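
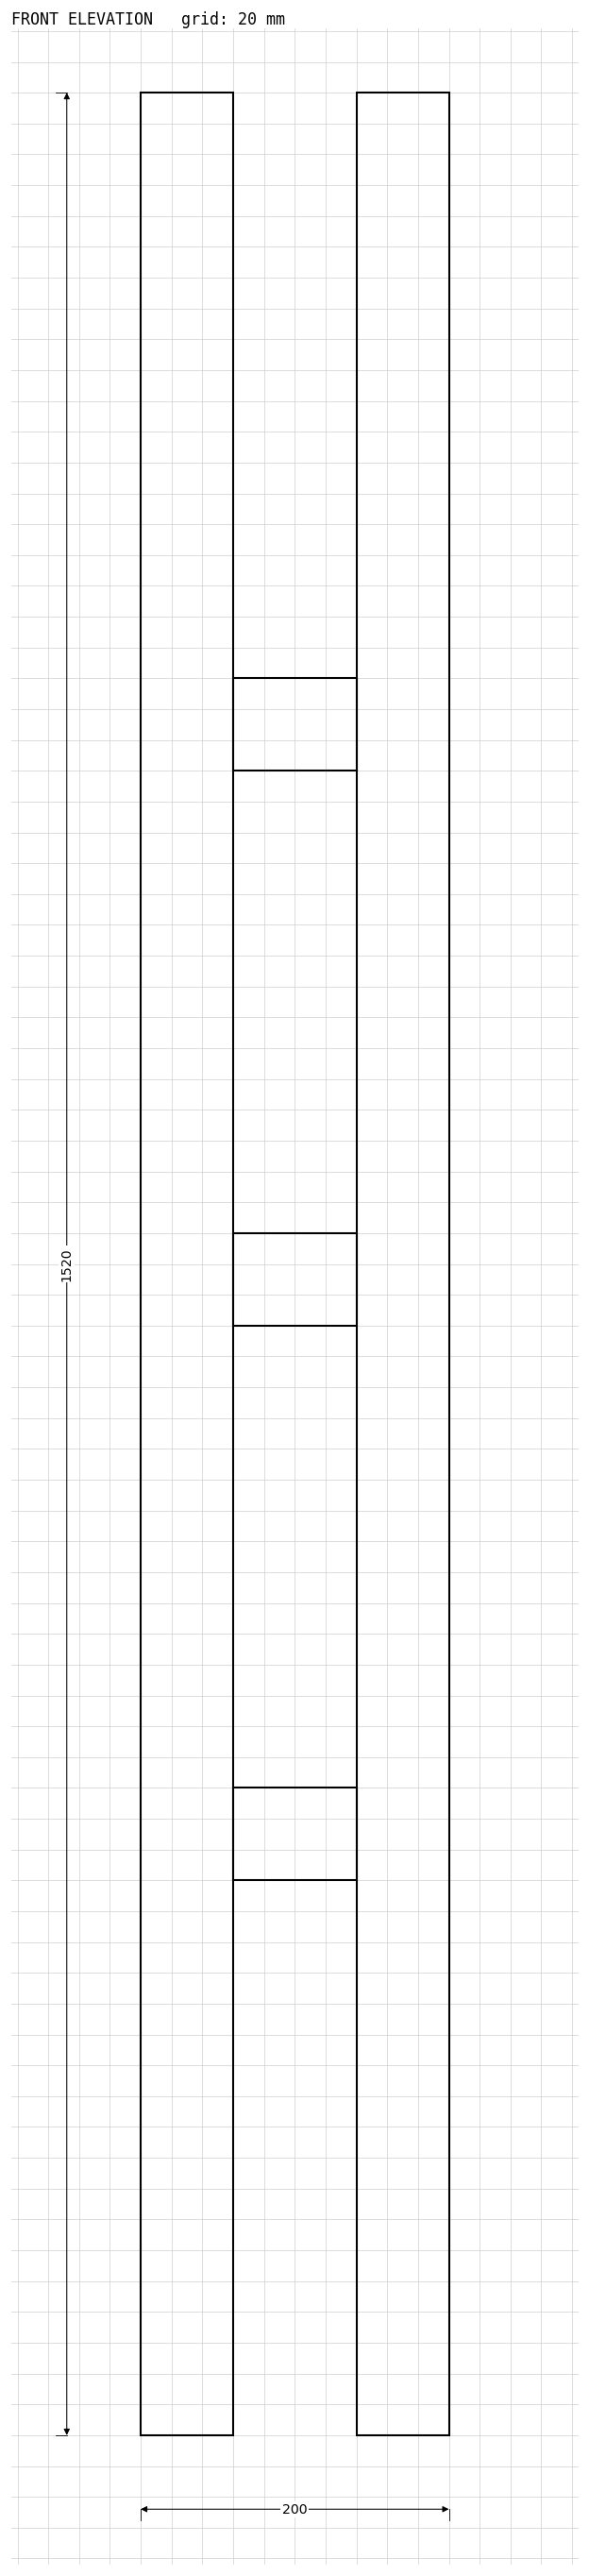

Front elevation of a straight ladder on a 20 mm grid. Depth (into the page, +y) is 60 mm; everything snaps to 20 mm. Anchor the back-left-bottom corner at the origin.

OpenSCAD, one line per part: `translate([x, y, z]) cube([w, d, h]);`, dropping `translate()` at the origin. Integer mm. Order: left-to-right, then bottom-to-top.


cube([60, 60, 1520]);
translate([60, 0, 360]) cube([80, 60, 60]);
translate([60, 0, 720]) cube([80, 60, 60]);
translate([60, 0, 1080]) cube([80, 60, 60]);
translate([140, 0, 0]) cube([60, 60, 1520]);


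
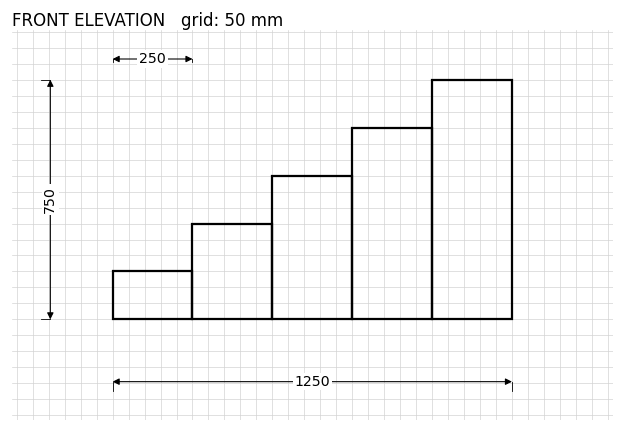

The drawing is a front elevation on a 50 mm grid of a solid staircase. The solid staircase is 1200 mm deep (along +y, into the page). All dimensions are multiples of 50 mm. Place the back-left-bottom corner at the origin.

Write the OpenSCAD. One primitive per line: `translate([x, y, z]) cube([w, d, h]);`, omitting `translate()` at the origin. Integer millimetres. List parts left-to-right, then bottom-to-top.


cube([250, 1200, 150]);
translate([250, 0, 0]) cube([250, 1200, 300]);
translate([500, 0, 0]) cube([250, 1200, 450]);
translate([750, 0, 0]) cube([250, 1200, 600]);
translate([1000, 0, 0]) cube([250, 1200, 750]);


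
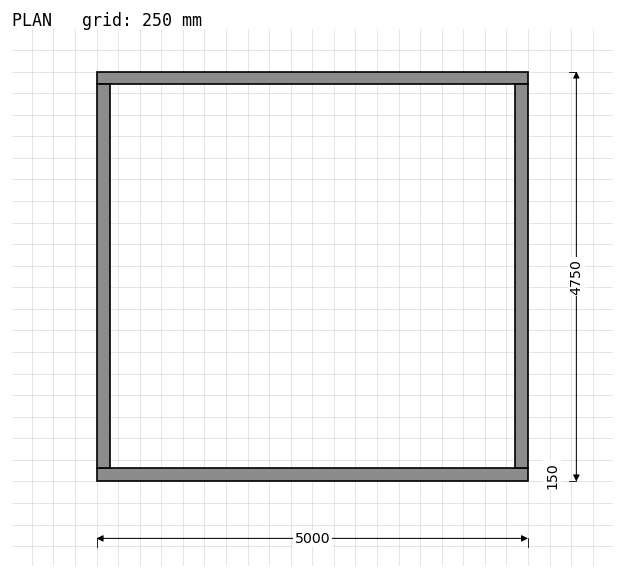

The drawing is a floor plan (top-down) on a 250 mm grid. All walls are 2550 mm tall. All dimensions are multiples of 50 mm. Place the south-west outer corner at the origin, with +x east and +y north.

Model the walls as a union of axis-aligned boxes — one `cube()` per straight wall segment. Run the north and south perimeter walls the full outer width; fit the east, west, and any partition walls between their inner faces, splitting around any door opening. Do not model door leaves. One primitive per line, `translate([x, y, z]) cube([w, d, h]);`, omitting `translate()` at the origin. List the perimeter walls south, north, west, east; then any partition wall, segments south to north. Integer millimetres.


cube([5000, 150, 2550]);
translate([0, 4600, 0]) cube([5000, 150, 2550]);
translate([0, 150, 0]) cube([150, 4450, 2550]);
translate([4850, 150, 0]) cube([150, 4450, 2550]);


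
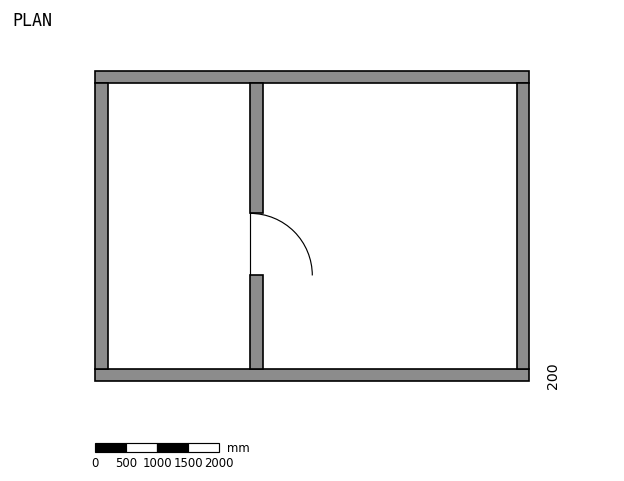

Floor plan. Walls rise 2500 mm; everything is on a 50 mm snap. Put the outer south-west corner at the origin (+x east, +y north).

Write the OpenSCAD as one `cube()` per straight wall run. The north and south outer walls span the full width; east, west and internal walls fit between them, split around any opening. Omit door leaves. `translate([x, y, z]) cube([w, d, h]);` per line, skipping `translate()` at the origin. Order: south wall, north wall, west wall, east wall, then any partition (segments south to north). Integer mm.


cube([7000, 200, 2500]);
translate([0, 4800, 0]) cube([7000, 200, 2500]);
translate([0, 200, 0]) cube([200, 4600, 2500]);
translate([6800, 200, 0]) cube([200, 4600, 2500]);
translate([2500, 200, 0]) cube([200, 1500, 2500]);
translate([2500, 2700, 0]) cube([200, 2100, 2500]);


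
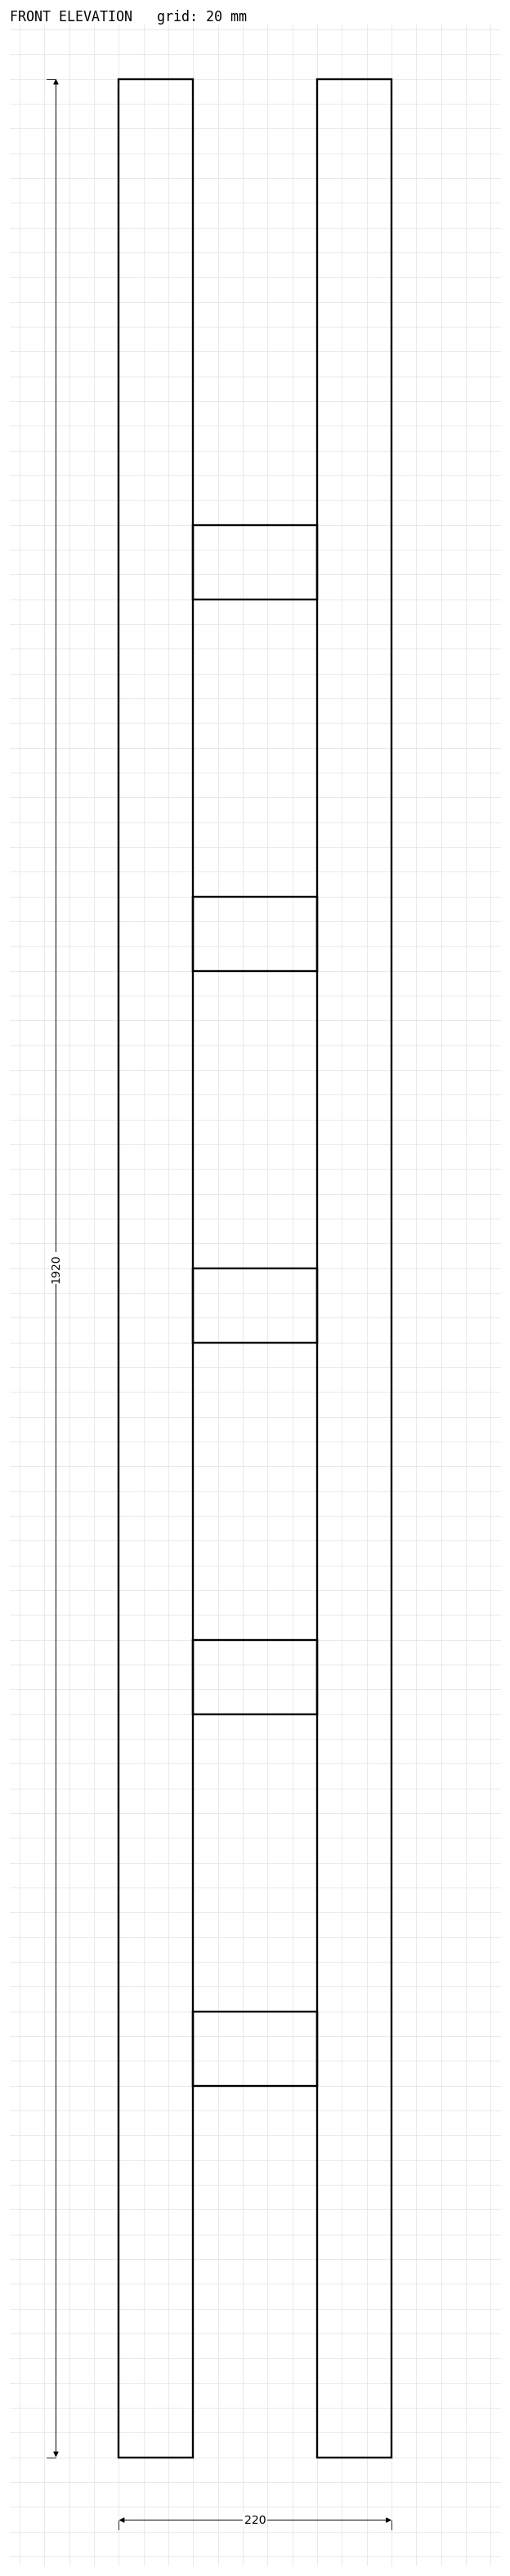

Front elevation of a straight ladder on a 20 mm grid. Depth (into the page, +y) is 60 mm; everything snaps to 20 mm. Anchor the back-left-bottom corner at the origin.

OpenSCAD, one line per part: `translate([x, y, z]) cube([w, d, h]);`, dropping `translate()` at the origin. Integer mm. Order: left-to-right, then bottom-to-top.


cube([60, 60, 1920]);
translate([60, 0, 300]) cube([100, 60, 60]);
translate([60, 0, 600]) cube([100, 60, 60]);
translate([60, 0, 900]) cube([100, 60, 60]);
translate([60, 0, 1200]) cube([100, 60, 60]);
translate([60, 0, 1500]) cube([100, 60, 60]);
translate([160, 0, 0]) cube([60, 60, 1920]);


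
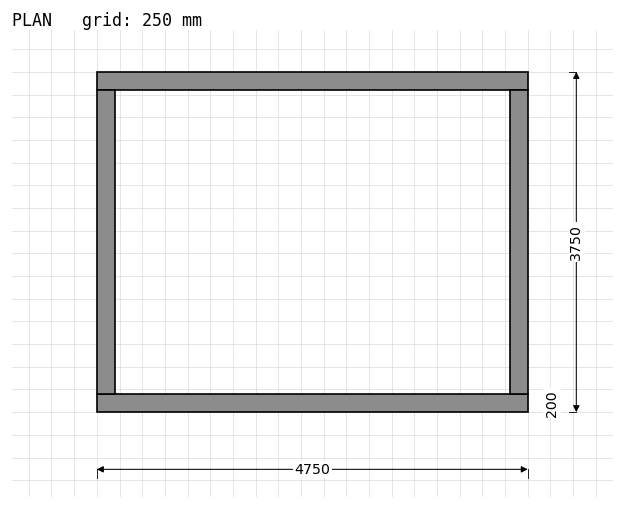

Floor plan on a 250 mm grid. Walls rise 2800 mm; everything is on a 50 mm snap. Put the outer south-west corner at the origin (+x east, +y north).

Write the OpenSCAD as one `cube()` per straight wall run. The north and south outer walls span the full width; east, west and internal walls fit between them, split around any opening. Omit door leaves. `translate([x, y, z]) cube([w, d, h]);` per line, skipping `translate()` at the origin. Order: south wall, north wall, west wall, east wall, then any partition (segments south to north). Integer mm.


cube([4750, 200, 2800]);
translate([0, 3550, 0]) cube([4750, 200, 2800]);
translate([0, 200, 0]) cube([200, 3350, 2800]);
translate([4550, 200, 0]) cube([200, 3350, 2800]);


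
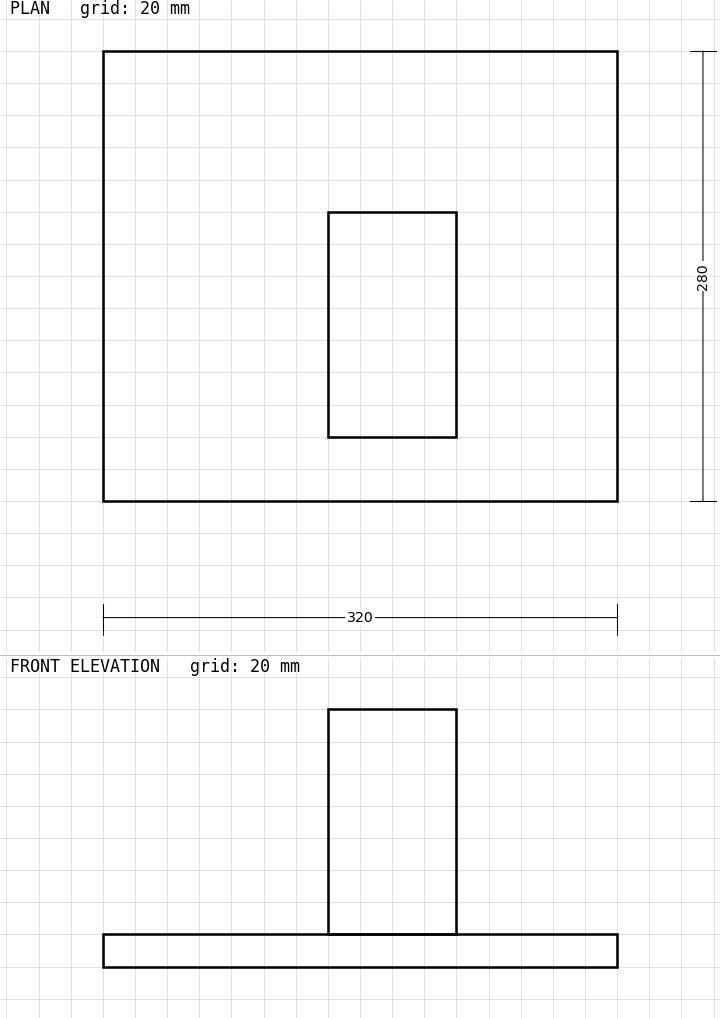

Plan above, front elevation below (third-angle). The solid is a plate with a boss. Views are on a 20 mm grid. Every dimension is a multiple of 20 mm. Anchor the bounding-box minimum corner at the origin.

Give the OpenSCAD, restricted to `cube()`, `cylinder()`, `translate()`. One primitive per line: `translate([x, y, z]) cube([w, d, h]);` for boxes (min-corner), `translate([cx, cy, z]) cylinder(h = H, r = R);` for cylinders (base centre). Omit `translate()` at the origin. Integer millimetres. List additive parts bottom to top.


cube([320, 280, 20]);
translate([140, 40, 20]) cube([80, 140, 140]);


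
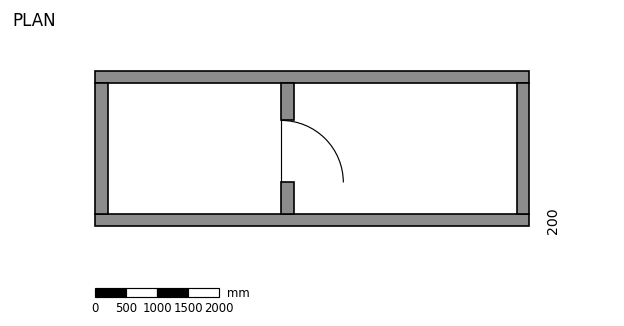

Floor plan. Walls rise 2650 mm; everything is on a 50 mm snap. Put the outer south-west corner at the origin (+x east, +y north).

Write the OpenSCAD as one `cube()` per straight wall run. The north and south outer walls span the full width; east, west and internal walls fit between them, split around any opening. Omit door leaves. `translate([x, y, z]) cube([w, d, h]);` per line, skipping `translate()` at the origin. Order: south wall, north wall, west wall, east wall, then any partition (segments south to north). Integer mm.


cube([7000, 200, 2650]);
translate([0, 2300, 0]) cube([7000, 200, 2650]);
translate([0, 200, 0]) cube([200, 2100, 2650]);
translate([6800, 200, 0]) cube([200, 2100, 2650]);
translate([3000, 200, 0]) cube([200, 500, 2650]);
translate([3000, 1700, 0]) cube([200, 600, 2650]);


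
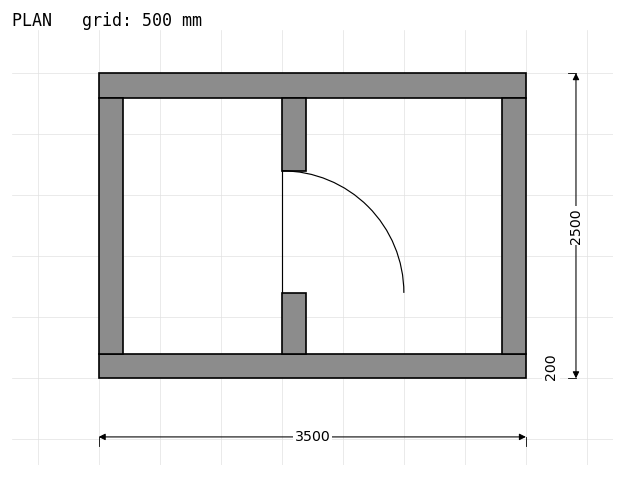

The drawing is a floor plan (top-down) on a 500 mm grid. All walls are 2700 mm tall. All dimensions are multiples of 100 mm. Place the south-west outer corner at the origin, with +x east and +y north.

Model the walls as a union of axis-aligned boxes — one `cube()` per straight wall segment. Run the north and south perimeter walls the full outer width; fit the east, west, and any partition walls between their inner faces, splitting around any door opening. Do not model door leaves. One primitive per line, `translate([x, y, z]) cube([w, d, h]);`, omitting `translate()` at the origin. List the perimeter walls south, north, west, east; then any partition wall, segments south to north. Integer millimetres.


cube([3500, 200, 2700]);
translate([0, 2300, 0]) cube([3500, 200, 2700]);
translate([0, 200, 0]) cube([200, 2100, 2700]);
translate([3300, 200, 0]) cube([200, 2100, 2700]);
translate([1500, 200, 0]) cube([200, 500, 2700]);
translate([1500, 1700, 0]) cube([200, 600, 2700]);


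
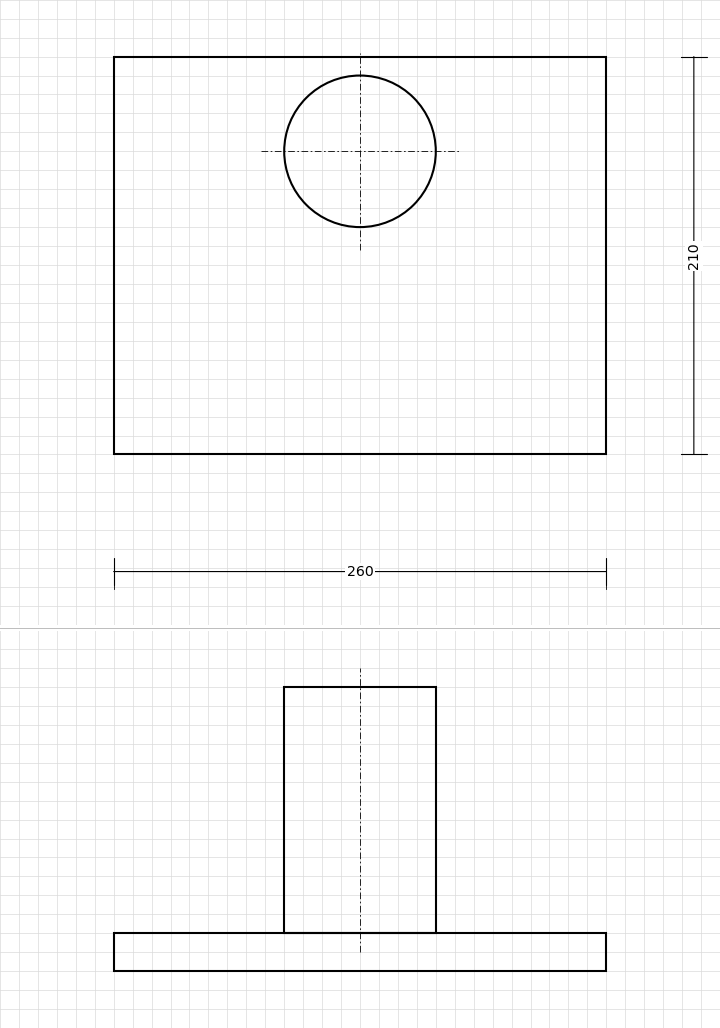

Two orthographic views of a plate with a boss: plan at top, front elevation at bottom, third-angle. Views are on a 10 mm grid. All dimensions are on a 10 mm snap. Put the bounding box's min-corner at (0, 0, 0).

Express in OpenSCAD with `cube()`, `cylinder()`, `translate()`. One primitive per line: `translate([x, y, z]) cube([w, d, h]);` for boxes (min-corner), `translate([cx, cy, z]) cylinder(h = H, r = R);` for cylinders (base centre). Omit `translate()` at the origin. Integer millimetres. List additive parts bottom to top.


cube([260, 210, 20]);
translate([130, 160, 20]) cylinder(h = 130, r = 40);


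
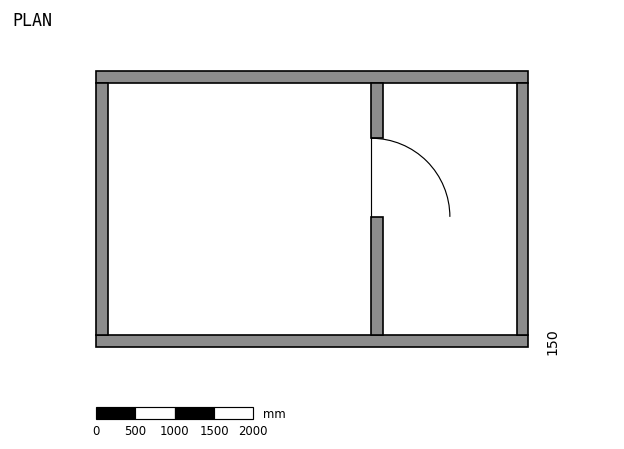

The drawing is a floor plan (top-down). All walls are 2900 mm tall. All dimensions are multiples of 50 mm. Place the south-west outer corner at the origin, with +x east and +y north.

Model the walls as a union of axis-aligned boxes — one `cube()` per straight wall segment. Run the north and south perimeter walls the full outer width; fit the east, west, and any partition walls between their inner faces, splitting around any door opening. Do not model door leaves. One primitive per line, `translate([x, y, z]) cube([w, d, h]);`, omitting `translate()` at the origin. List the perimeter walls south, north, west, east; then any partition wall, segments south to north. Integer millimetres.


cube([5500, 150, 2900]);
translate([0, 3350, 0]) cube([5500, 150, 2900]);
translate([0, 150, 0]) cube([150, 3200, 2900]);
translate([5350, 150, 0]) cube([150, 3200, 2900]);
translate([3500, 150, 0]) cube([150, 1500, 2900]);
translate([3500, 2650, 0]) cube([150, 700, 2900]);


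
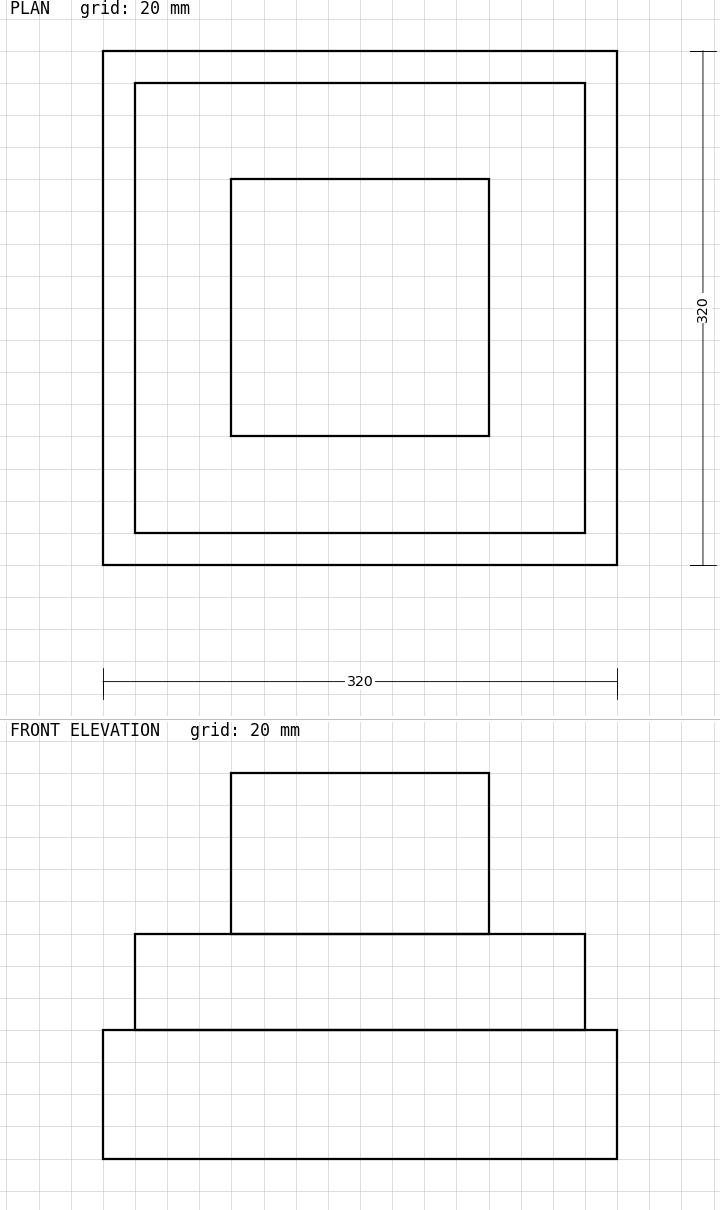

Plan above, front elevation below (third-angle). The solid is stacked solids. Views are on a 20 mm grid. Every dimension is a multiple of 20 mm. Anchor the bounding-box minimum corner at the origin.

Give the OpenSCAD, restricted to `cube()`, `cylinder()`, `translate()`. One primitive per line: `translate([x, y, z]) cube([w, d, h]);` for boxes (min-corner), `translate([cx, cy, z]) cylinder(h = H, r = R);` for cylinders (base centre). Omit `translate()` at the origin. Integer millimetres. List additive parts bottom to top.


cube([320, 320, 80]);
translate([20, 20, 80]) cube([280, 280, 60]);
translate([80, 80, 140]) cube([160, 160, 100]);


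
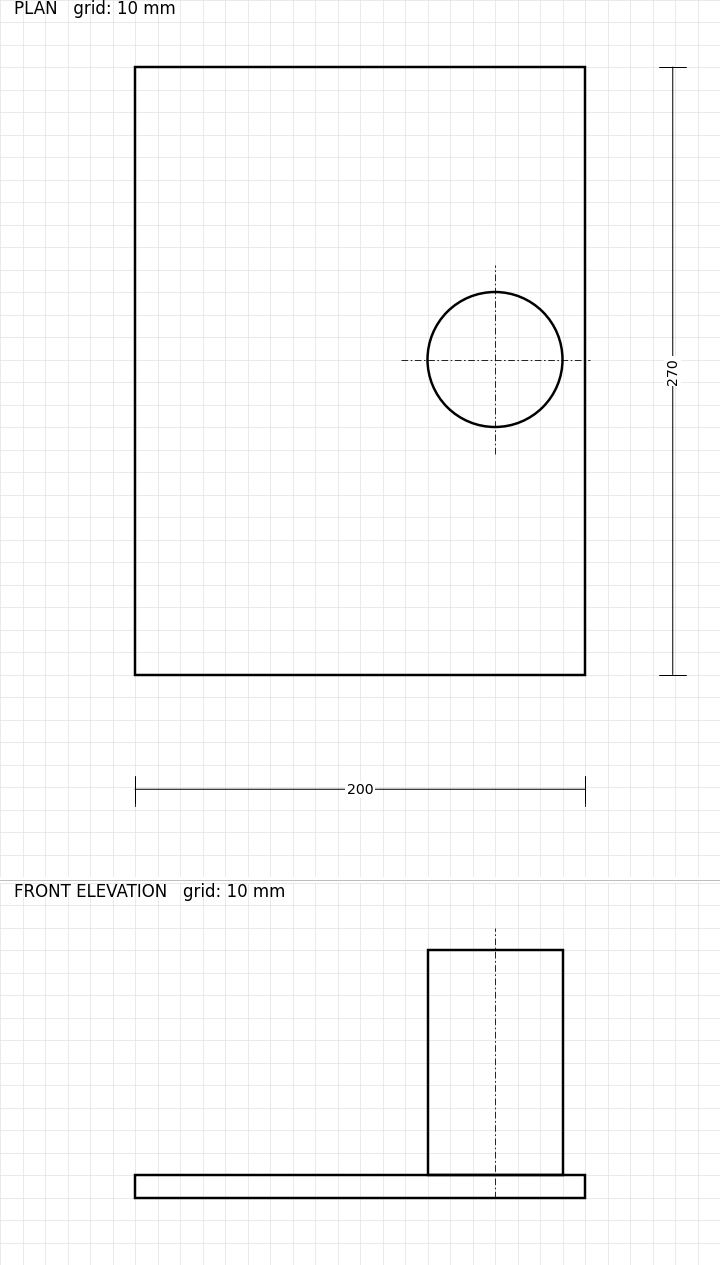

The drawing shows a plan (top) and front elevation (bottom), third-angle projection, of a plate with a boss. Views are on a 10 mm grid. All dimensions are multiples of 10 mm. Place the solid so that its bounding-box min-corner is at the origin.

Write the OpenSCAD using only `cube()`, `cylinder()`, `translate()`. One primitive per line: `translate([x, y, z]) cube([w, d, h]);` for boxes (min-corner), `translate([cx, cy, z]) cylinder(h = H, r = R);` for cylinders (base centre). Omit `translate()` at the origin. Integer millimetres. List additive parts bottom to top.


cube([200, 270, 10]);
translate([160, 140, 10]) cylinder(h = 100, r = 30);


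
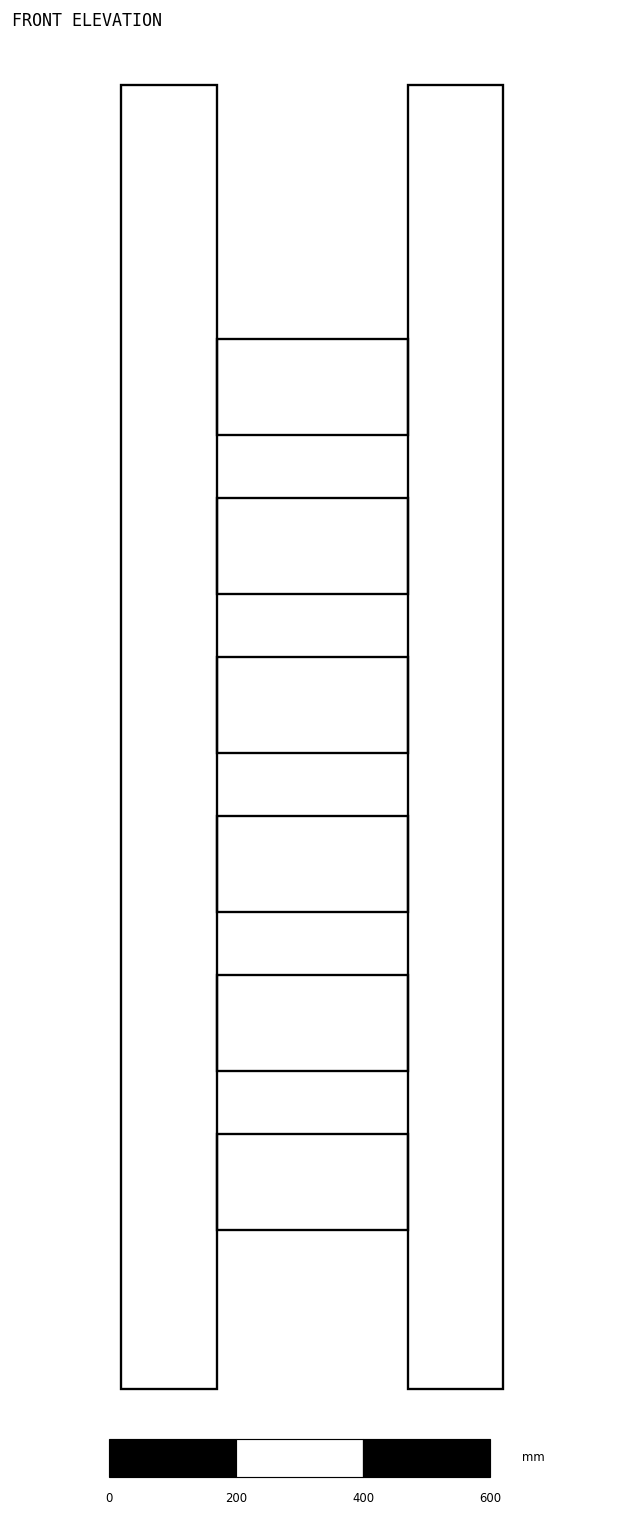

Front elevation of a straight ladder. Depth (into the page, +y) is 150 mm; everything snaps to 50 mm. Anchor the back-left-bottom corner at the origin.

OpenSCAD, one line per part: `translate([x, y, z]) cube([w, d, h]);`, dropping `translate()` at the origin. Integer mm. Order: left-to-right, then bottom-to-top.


cube([150, 150, 2050]);
translate([150, 0, 250]) cube([300, 150, 150]);
translate([150, 0, 500]) cube([300, 150, 150]);
translate([150, 0, 750]) cube([300, 150, 150]);
translate([150, 0, 1000]) cube([300, 150, 150]);
translate([150, 0, 1250]) cube([300, 150, 150]);
translate([150, 0, 1500]) cube([300, 150, 150]);
translate([450, 0, 0]) cube([150, 150, 2050]);


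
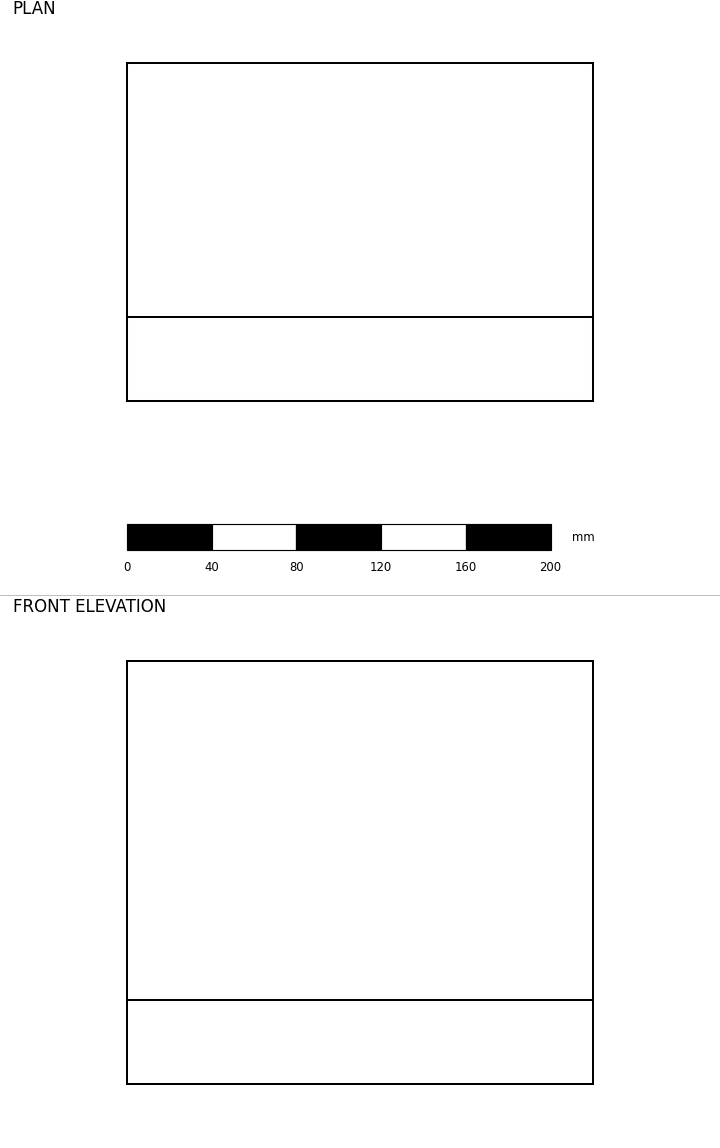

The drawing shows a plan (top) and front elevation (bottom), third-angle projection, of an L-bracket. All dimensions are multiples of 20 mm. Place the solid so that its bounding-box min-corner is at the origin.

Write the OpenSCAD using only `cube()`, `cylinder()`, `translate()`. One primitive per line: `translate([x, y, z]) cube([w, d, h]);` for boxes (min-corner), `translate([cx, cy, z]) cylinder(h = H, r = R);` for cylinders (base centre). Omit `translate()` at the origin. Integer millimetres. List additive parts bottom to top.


cube([220, 160, 40]);
translate([0, 0, 40]) cube([220, 40, 160]);


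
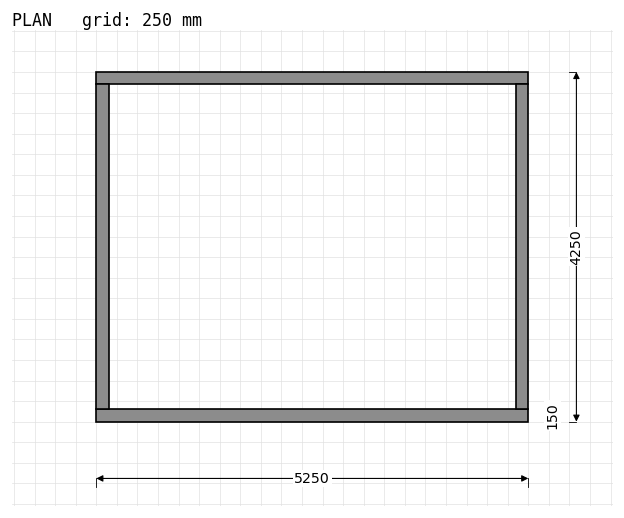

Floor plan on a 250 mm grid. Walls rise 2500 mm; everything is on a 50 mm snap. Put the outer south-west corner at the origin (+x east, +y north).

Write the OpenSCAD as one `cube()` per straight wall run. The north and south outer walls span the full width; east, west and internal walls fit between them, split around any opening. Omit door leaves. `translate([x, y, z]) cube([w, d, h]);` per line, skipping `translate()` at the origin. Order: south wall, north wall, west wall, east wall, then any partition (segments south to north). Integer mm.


cube([5250, 150, 2500]);
translate([0, 4100, 0]) cube([5250, 150, 2500]);
translate([0, 150, 0]) cube([150, 3950, 2500]);
translate([5100, 150, 0]) cube([150, 3950, 2500]);


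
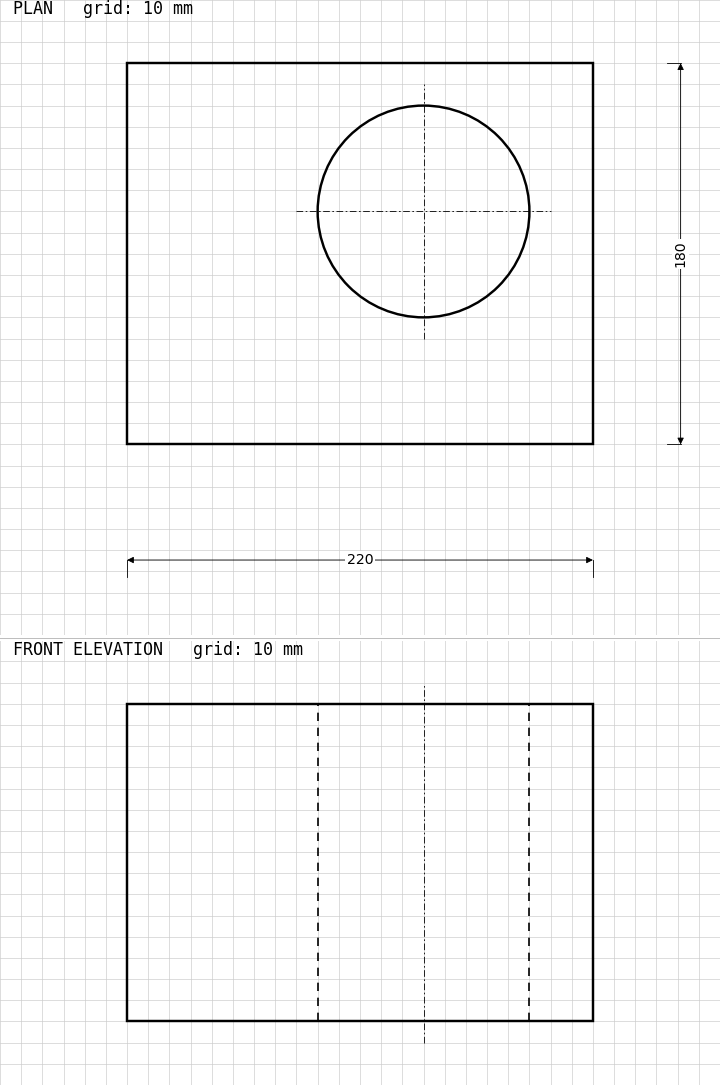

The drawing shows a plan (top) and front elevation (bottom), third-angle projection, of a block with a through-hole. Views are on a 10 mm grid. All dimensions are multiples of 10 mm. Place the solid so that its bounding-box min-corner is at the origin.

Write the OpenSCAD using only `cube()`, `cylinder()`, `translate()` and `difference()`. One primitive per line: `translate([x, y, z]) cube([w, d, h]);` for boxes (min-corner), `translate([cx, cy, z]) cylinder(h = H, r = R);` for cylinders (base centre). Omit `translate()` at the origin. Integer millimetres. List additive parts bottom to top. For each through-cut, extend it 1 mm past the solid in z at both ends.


difference() {
  cube([220, 180, 150]);
  translate([140, 110, -1]) cylinder(h = 152, r = 50);
}


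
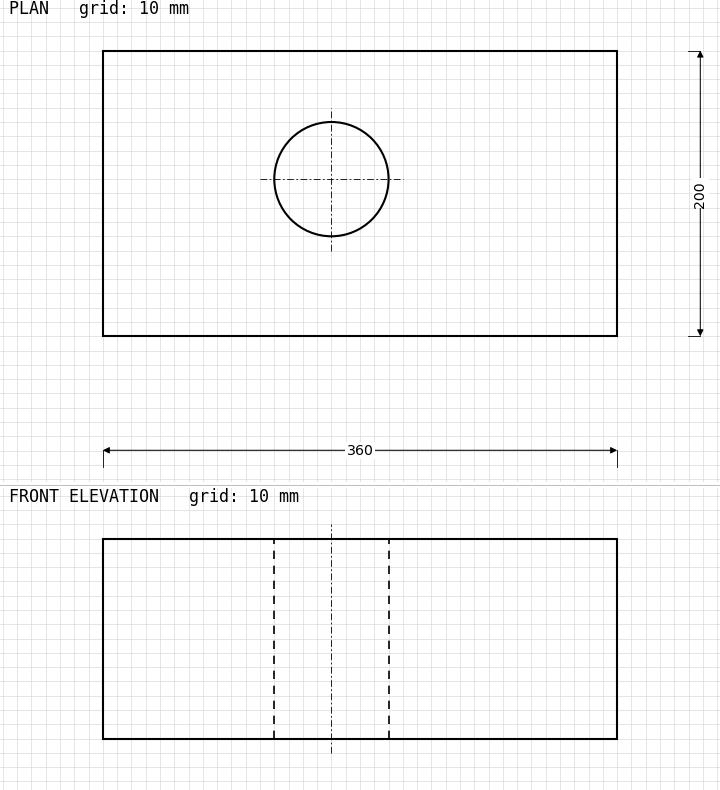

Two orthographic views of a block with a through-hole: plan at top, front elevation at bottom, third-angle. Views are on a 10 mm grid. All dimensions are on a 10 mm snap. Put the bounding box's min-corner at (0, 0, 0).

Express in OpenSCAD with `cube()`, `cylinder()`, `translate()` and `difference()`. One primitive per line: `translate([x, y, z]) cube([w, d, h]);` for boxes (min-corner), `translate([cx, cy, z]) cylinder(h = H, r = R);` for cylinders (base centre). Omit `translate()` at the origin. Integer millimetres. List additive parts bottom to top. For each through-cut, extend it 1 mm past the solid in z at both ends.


difference() {
  cube([360, 200, 140]);
  translate([160, 110, -1]) cylinder(h = 142, r = 40);
}


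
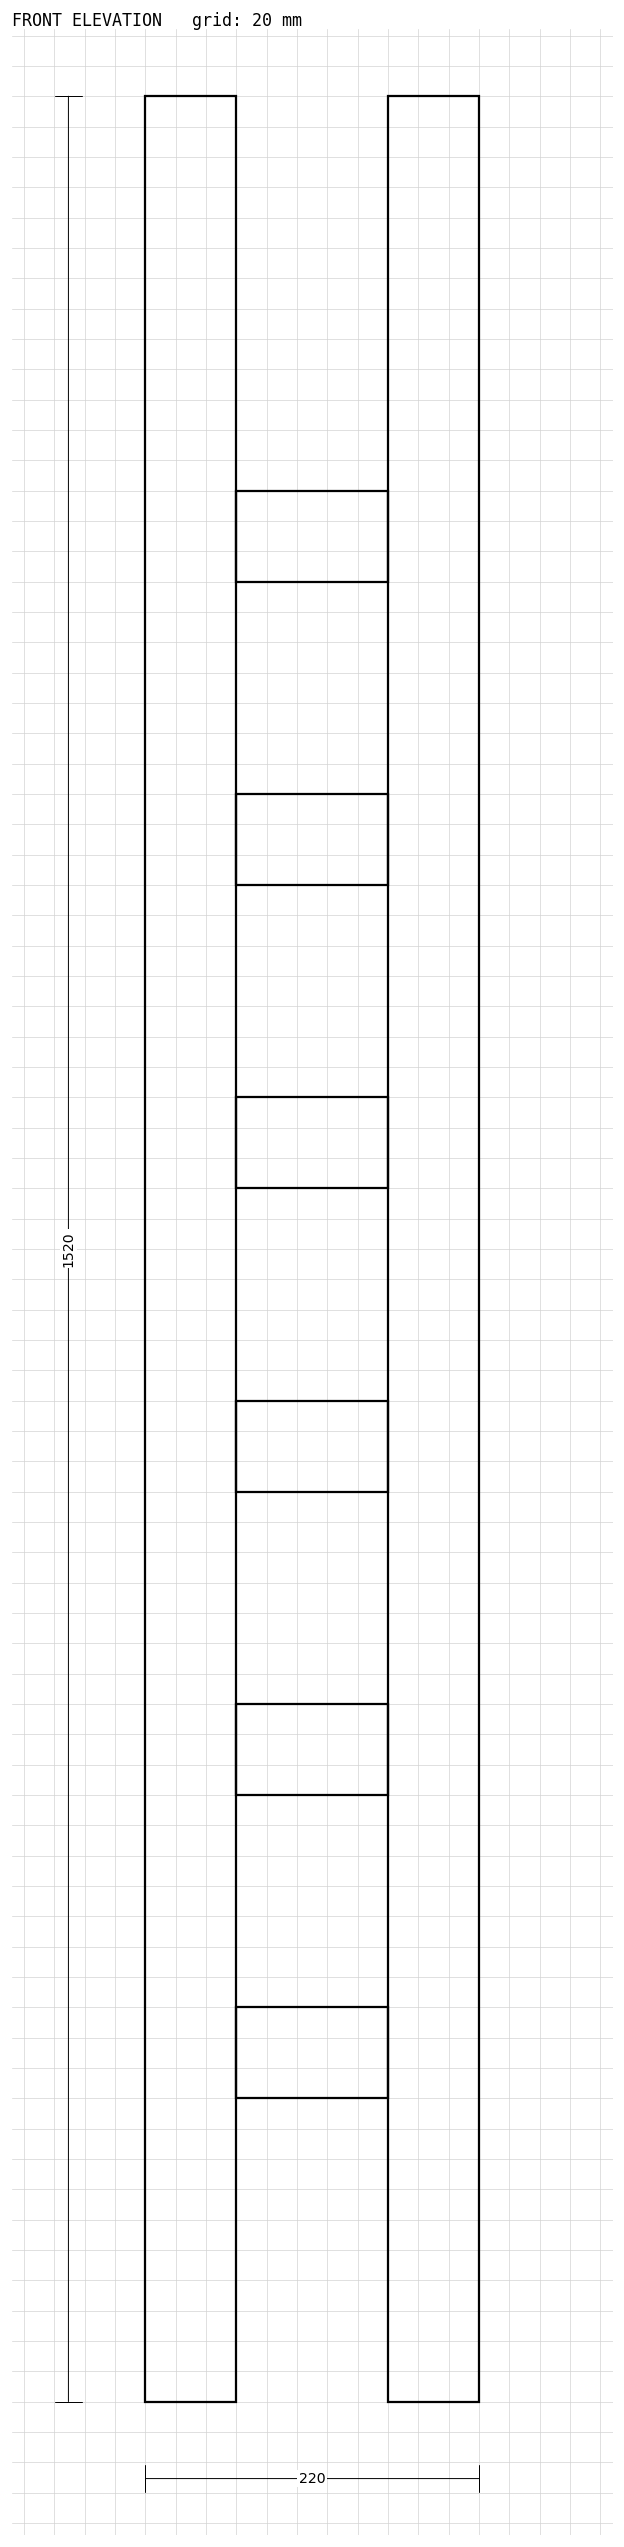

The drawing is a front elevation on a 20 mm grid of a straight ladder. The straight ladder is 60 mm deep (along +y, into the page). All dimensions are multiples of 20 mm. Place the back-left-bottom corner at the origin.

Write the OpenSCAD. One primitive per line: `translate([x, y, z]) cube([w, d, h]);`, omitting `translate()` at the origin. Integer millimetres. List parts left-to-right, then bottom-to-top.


cube([60, 60, 1520]);
translate([60, 0, 200]) cube([100, 60, 60]);
translate([60, 0, 400]) cube([100, 60, 60]);
translate([60, 0, 600]) cube([100, 60, 60]);
translate([60, 0, 800]) cube([100, 60, 60]);
translate([60, 0, 1000]) cube([100, 60, 60]);
translate([60, 0, 1200]) cube([100, 60, 60]);
translate([160, 0, 0]) cube([60, 60, 1520]);


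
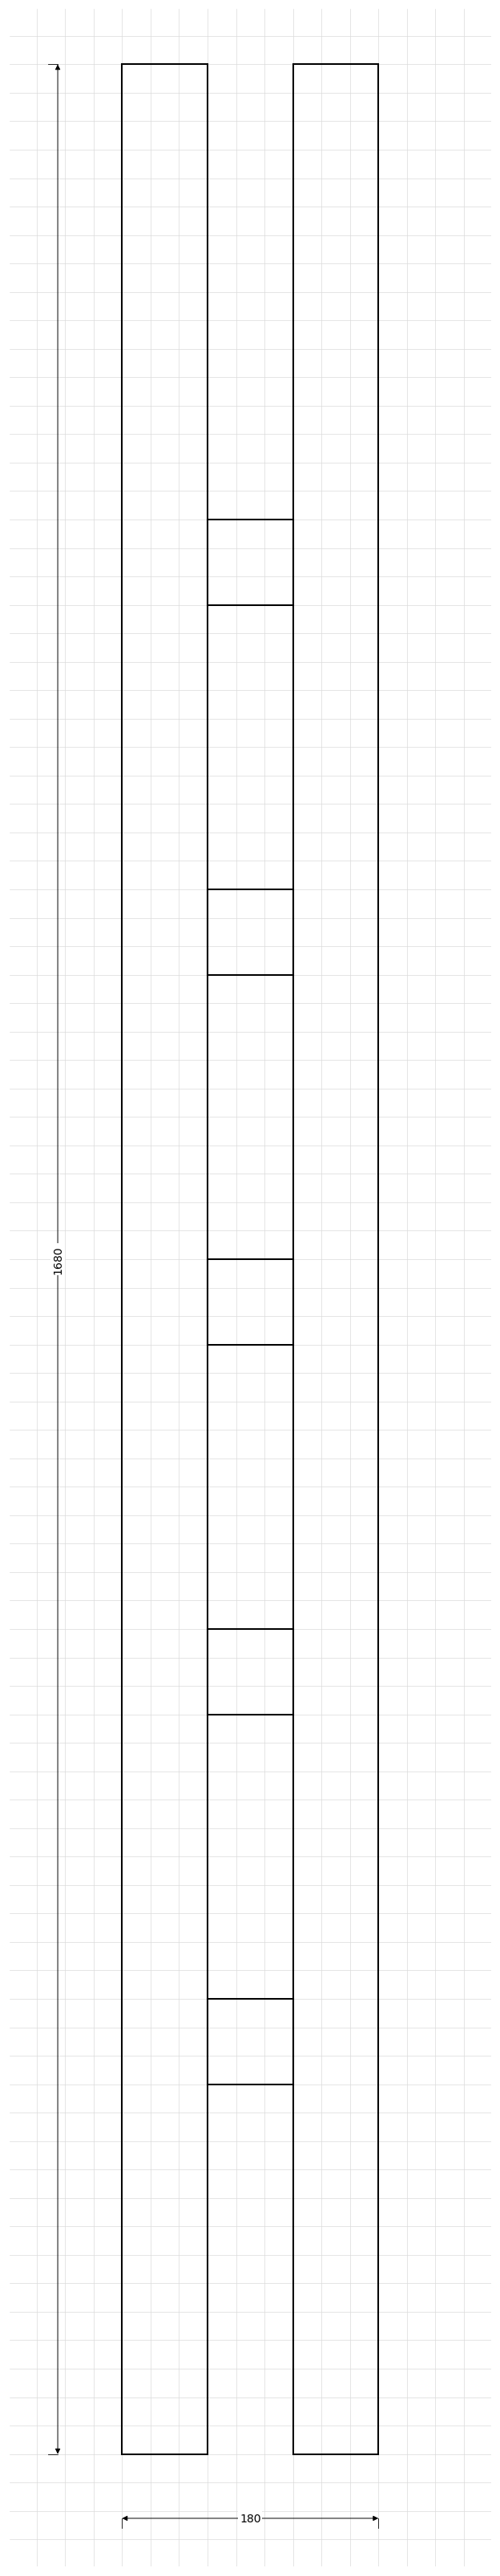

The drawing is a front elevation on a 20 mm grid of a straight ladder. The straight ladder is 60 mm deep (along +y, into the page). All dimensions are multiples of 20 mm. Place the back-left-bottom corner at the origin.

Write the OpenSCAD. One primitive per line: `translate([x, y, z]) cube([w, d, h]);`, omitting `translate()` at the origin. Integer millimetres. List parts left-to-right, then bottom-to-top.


cube([60, 60, 1680]);
translate([60, 0, 260]) cube([60, 60, 60]);
translate([60, 0, 520]) cube([60, 60, 60]);
translate([60, 0, 780]) cube([60, 60, 60]);
translate([60, 0, 1040]) cube([60, 60, 60]);
translate([60, 0, 1300]) cube([60, 60, 60]);
translate([120, 0, 0]) cube([60, 60, 1680]);


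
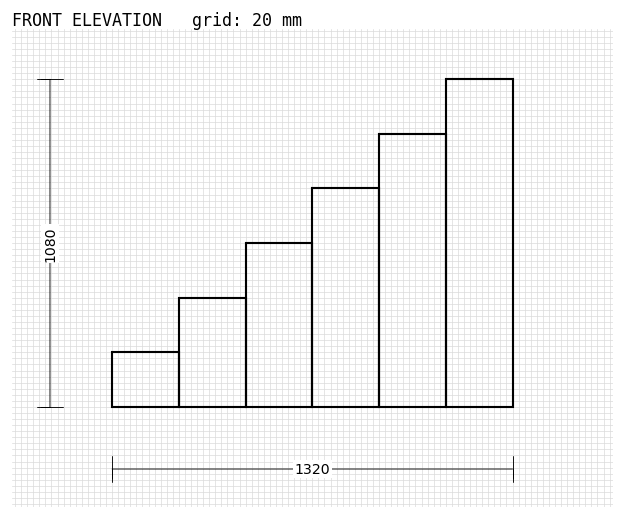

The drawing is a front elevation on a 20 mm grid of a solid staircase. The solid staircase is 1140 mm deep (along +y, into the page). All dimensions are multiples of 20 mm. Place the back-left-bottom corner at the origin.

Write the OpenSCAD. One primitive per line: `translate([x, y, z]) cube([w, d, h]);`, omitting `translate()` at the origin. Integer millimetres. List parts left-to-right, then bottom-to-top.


cube([220, 1140, 180]);
translate([220, 0, 0]) cube([220, 1140, 360]);
translate([440, 0, 0]) cube([220, 1140, 540]);
translate([660, 0, 0]) cube([220, 1140, 720]);
translate([880, 0, 0]) cube([220, 1140, 900]);
translate([1100, 0, 0]) cube([220, 1140, 1080]);


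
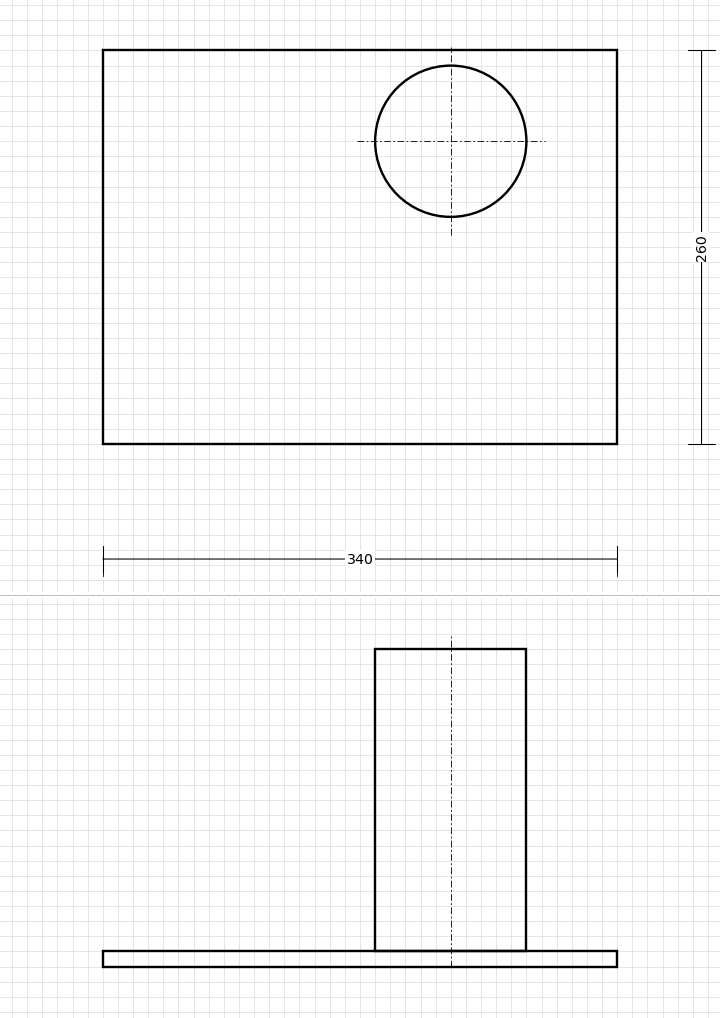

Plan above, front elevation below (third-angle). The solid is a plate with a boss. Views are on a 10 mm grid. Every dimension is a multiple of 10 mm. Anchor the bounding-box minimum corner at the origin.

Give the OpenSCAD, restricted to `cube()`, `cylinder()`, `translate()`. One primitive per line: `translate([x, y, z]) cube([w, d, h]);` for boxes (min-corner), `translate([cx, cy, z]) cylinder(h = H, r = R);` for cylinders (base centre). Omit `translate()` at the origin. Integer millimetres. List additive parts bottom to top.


cube([340, 260, 10]);
translate([230, 200, 10]) cylinder(h = 200, r = 50);


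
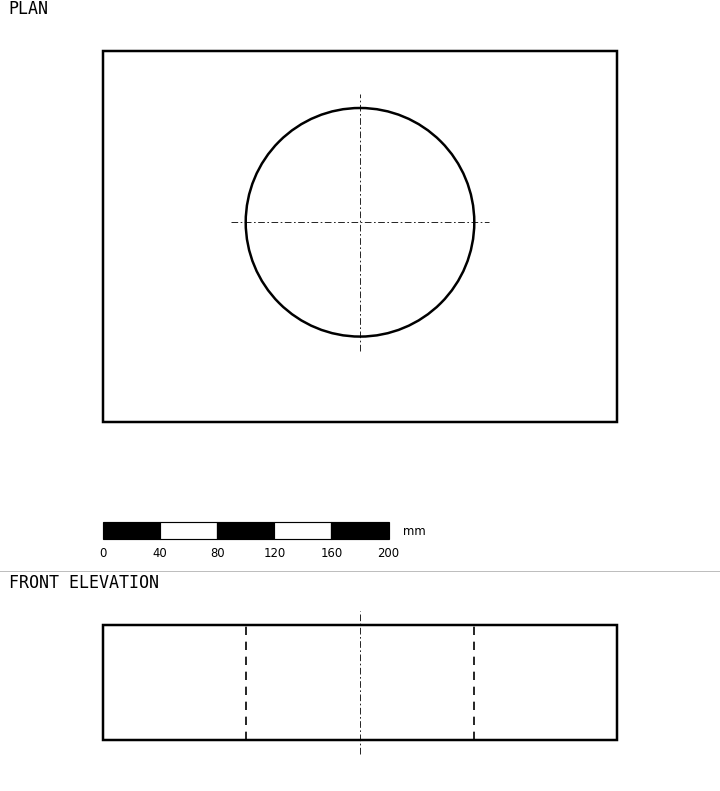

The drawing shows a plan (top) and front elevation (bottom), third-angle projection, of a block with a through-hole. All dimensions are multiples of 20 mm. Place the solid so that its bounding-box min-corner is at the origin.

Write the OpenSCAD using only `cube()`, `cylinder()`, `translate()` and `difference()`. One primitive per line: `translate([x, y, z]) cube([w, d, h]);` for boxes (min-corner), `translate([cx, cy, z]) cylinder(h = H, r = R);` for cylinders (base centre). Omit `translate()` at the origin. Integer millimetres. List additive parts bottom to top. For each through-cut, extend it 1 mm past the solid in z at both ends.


difference() {
  cube([360, 260, 80]);
  translate([180, 140, -1]) cylinder(h = 82, r = 80);
}


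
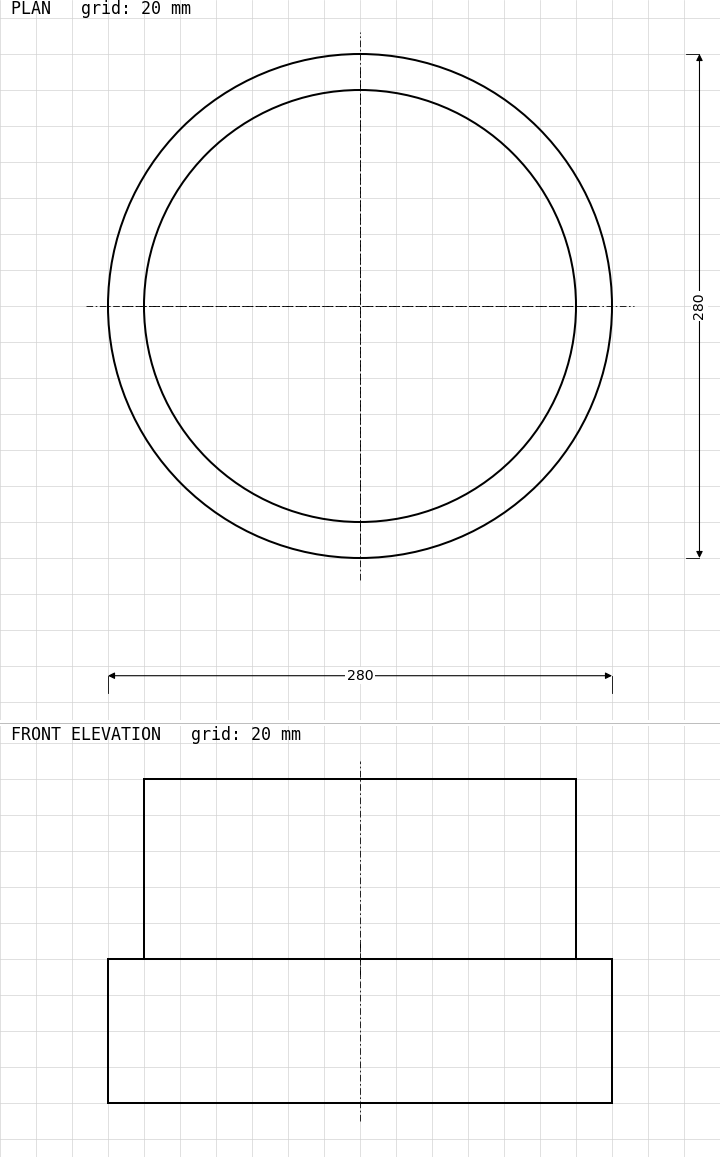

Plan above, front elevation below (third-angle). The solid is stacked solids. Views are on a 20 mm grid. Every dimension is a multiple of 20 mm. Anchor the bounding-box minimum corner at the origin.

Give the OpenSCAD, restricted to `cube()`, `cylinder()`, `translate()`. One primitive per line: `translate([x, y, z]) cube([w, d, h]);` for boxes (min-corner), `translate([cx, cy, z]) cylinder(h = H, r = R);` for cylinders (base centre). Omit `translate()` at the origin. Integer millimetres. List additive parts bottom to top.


translate([140, 140, 0]) cylinder(h = 80, r = 140);
translate([140, 140, 80]) cylinder(h = 100, r = 120);


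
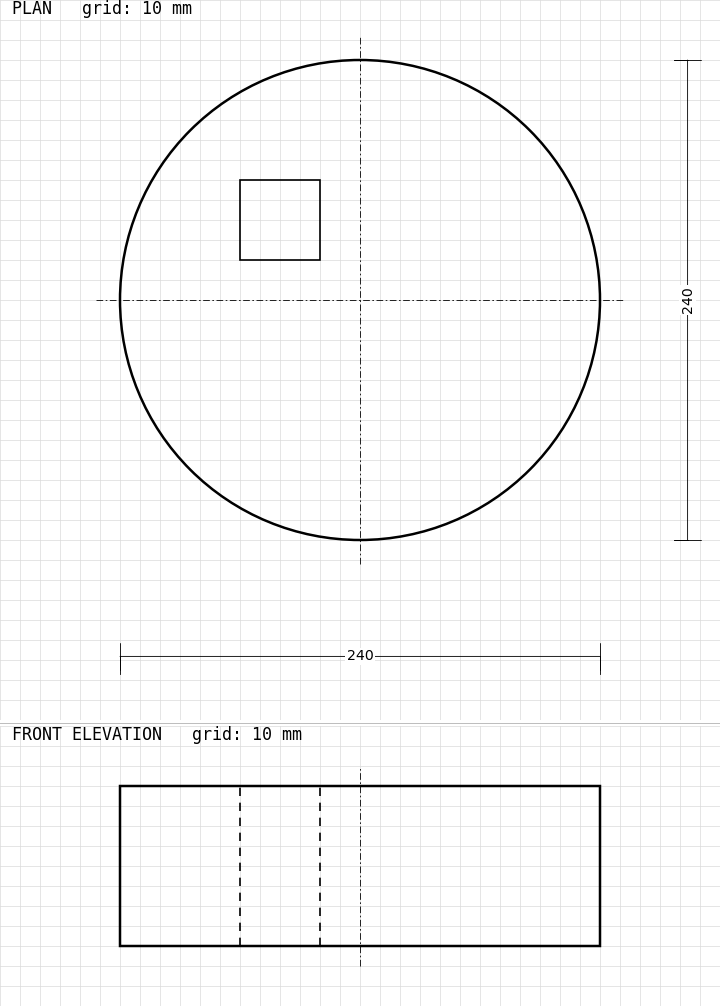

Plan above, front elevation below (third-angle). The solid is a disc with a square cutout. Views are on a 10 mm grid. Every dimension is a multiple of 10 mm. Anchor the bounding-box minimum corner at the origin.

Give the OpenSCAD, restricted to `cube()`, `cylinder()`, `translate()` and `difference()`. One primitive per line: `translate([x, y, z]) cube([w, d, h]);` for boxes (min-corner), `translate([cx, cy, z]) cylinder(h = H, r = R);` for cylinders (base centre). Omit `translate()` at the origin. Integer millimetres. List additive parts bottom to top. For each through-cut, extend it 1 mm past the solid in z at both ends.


difference() {
  translate([120, 120, 0]) cylinder(h = 80, r = 120);
  translate([60, 140, -1]) cube([40, 40, 82]);
}


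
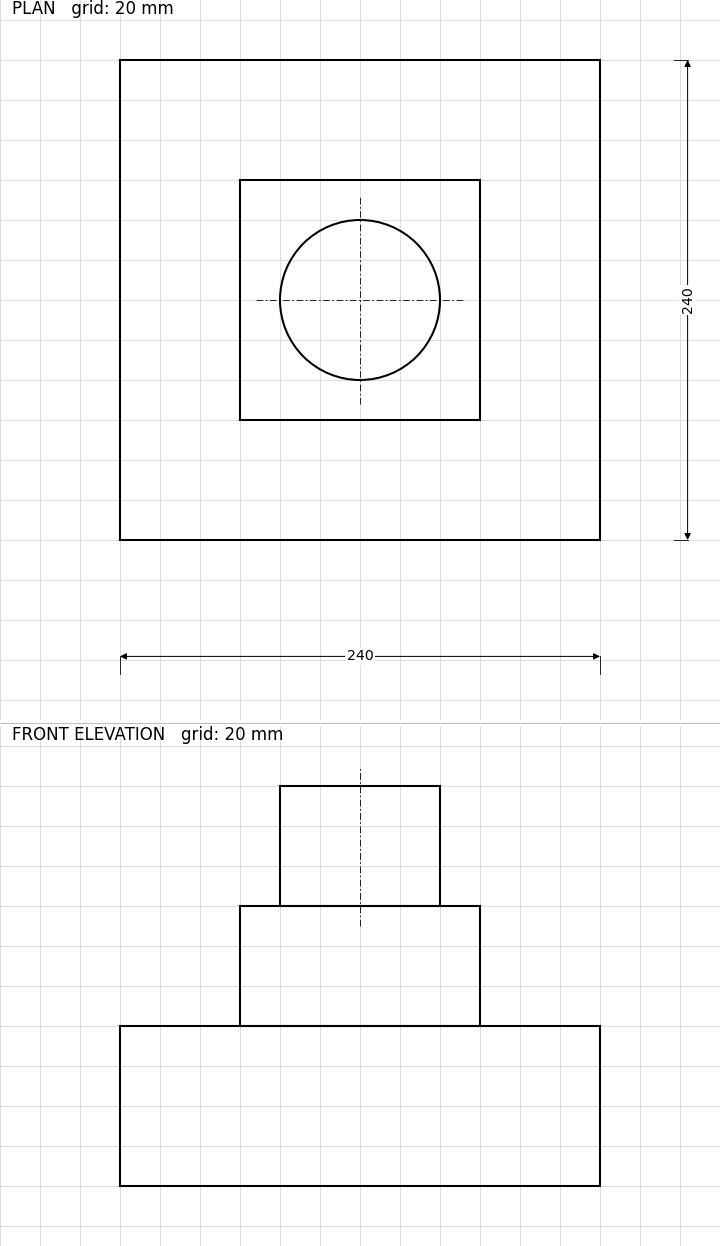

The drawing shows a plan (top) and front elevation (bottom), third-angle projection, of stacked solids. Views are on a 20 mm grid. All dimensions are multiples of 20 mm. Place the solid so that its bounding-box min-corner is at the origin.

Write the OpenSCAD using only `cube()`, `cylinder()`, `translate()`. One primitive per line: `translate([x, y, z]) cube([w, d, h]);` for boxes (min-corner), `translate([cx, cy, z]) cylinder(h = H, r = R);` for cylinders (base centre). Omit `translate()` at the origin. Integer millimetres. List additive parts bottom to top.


cube([240, 240, 80]);
translate([60, 60, 80]) cube([120, 120, 60]);
translate([120, 120, 140]) cylinder(h = 60, r = 40);


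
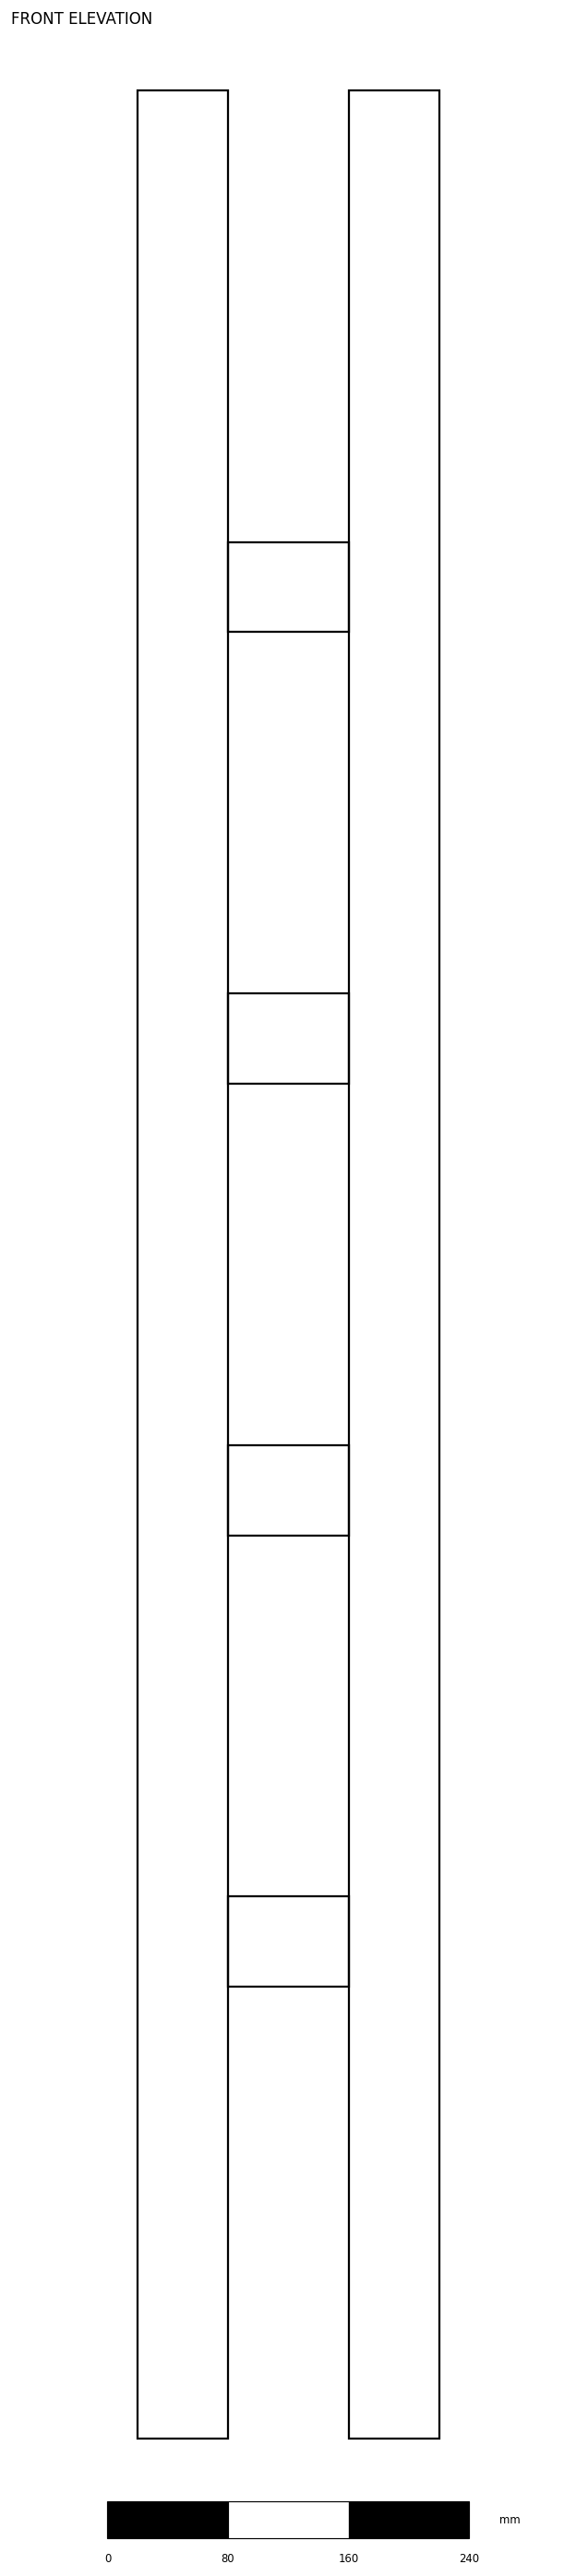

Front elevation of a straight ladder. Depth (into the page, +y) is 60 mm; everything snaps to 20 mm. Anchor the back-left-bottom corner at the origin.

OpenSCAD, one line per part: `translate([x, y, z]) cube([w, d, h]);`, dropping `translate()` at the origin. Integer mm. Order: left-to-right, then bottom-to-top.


cube([60, 60, 1560]);
translate([60, 0, 300]) cube([80, 60, 60]);
translate([60, 0, 600]) cube([80, 60, 60]);
translate([60, 0, 900]) cube([80, 60, 60]);
translate([60, 0, 1200]) cube([80, 60, 60]);
translate([140, 0, 0]) cube([60, 60, 1560]);


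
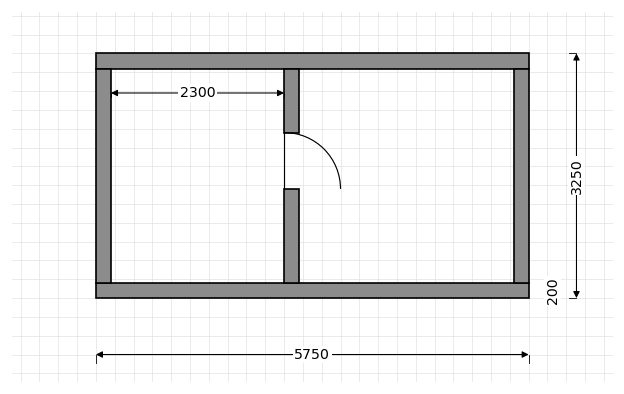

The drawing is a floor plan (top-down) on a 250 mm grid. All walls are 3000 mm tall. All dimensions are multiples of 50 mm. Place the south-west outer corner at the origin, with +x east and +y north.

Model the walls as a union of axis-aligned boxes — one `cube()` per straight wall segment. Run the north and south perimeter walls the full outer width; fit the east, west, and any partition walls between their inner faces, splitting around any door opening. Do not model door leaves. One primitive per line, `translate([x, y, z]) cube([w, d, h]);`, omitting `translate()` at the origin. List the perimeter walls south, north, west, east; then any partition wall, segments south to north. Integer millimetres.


cube([5750, 200, 3000]);
translate([0, 3050, 0]) cube([5750, 200, 3000]);
translate([0, 200, 0]) cube([200, 2850, 3000]);
translate([5550, 200, 0]) cube([200, 2850, 3000]);
translate([2500, 200, 0]) cube([200, 1250, 3000]);
translate([2500, 2200, 0]) cube([200, 850, 3000]);


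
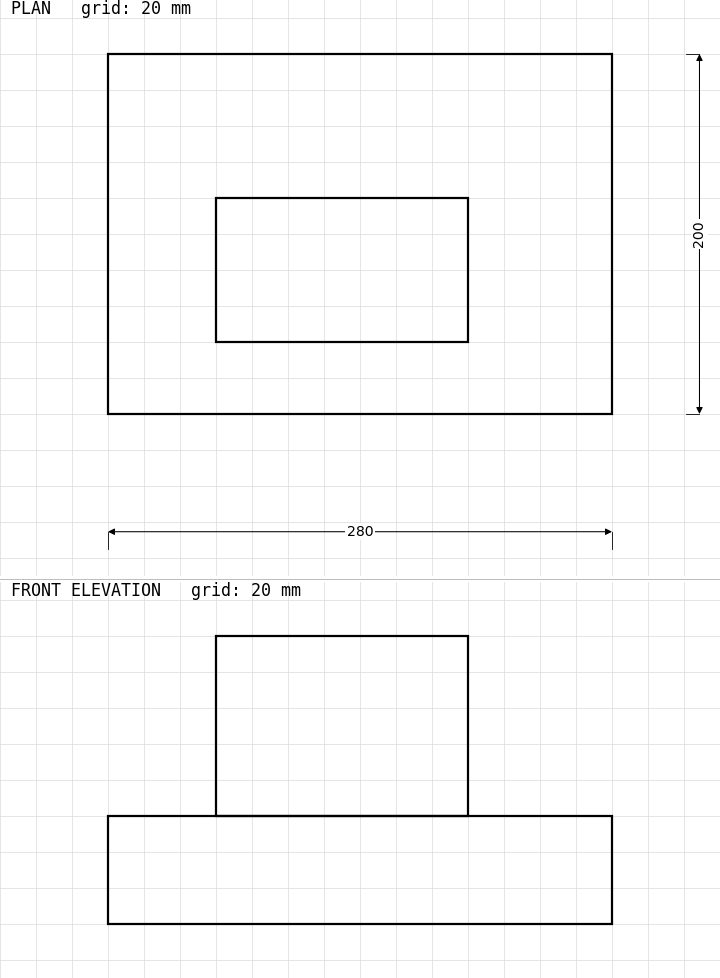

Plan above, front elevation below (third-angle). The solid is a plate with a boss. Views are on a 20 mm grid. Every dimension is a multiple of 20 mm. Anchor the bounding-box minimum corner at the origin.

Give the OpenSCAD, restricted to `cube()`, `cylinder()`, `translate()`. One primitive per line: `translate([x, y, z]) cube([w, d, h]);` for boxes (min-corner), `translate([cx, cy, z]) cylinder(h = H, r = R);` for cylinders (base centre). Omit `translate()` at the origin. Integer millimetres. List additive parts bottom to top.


cube([280, 200, 60]);
translate([60, 40, 60]) cube([140, 80, 100]);


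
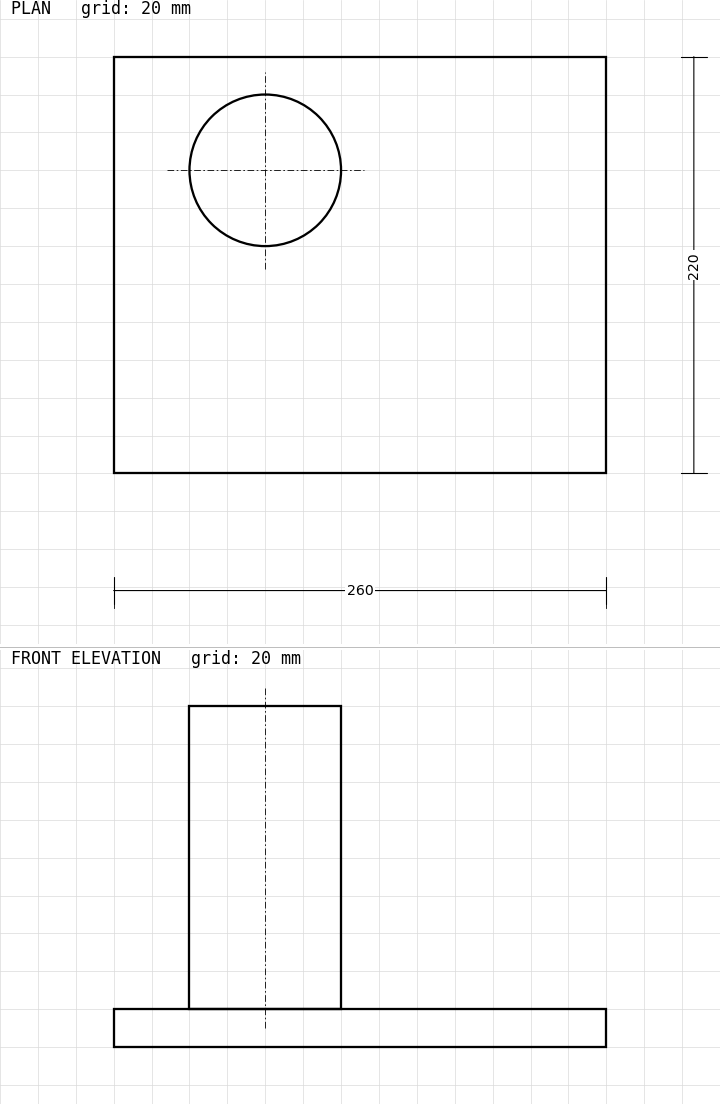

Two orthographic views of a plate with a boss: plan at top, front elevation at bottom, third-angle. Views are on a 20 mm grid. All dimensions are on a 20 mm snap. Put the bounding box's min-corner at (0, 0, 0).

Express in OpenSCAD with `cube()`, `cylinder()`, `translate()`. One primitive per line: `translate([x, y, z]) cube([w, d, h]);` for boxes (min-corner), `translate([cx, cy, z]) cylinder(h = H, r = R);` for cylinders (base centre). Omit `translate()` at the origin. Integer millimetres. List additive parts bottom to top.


cube([260, 220, 20]);
translate([80, 160, 20]) cylinder(h = 160, r = 40);


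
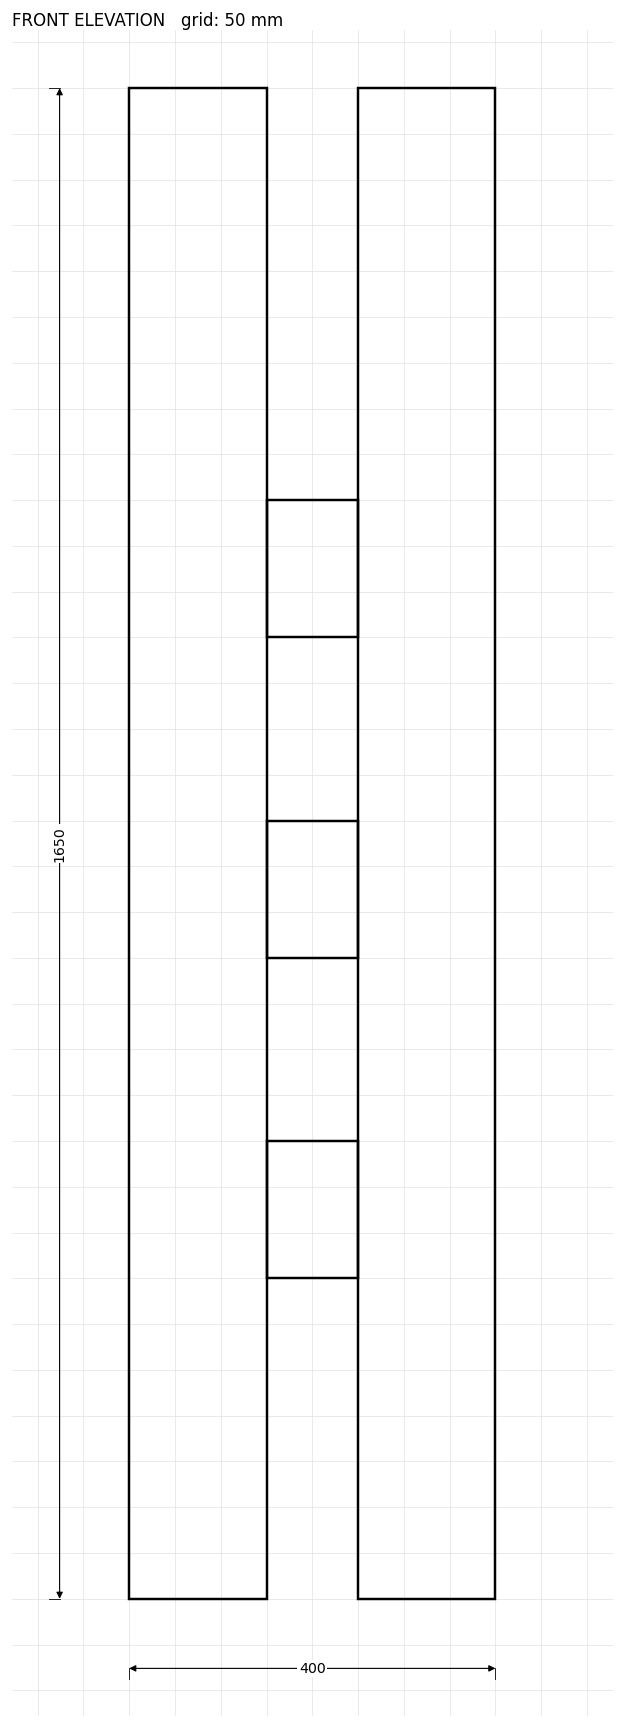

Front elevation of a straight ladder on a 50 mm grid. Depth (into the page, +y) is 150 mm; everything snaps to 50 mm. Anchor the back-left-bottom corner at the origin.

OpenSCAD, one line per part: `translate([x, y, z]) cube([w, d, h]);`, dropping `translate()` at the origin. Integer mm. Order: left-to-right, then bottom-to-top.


cube([150, 150, 1650]);
translate([150, 0, 350]) cube([100, 150, 150]);
translate([150, 0, 700]) cube([100, 150, 150]);
translate([150, 0, 1050]) cube([100, 150, 150]);
translate([250, 0, 0]) cube([150, 150, 1650]);
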